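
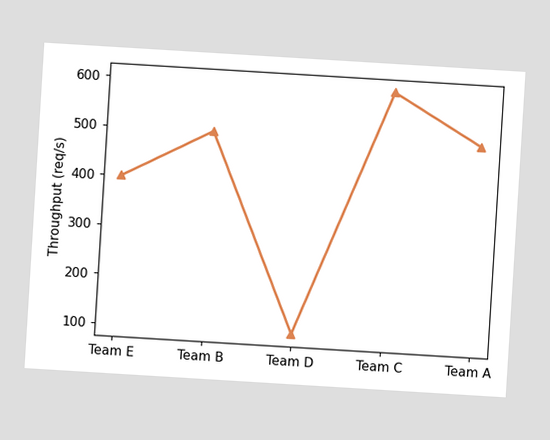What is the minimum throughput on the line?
100req/s

The chart is tilted about 3° clockwise. The lowest point is at Team D, and reading across to the y-axis gives 100req/s.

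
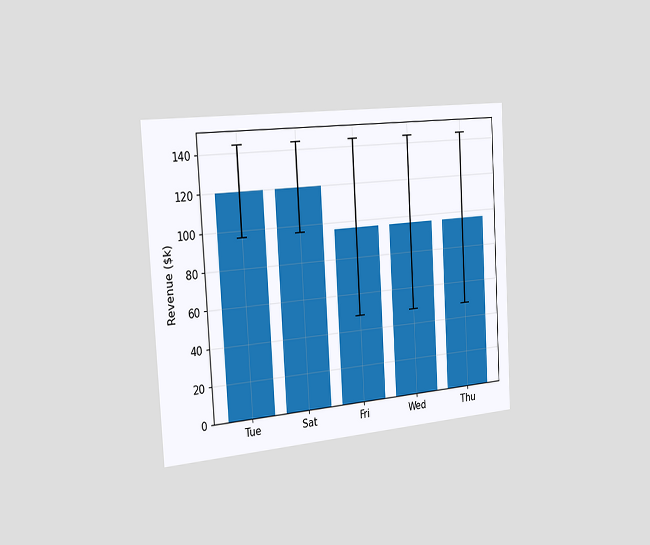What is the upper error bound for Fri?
The chart is tilted about 3° counter-clockwise and viewed slightly from the left. The Fri bar's upper whisker reaches $144k.

$144k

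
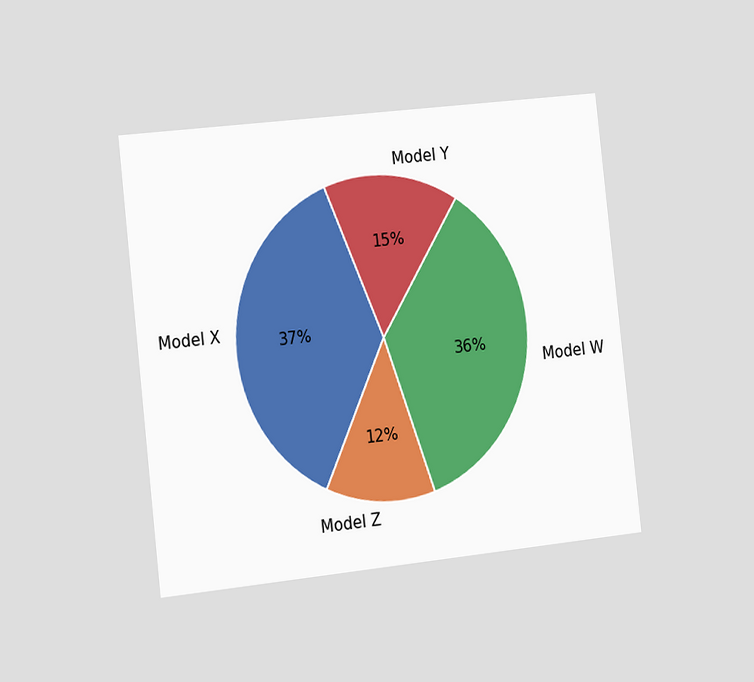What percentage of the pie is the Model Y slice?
The chart is tilted about 6° counter-clockwise and viewed slightly from the left. The Model Y slice takes up 15% of the pie.

15%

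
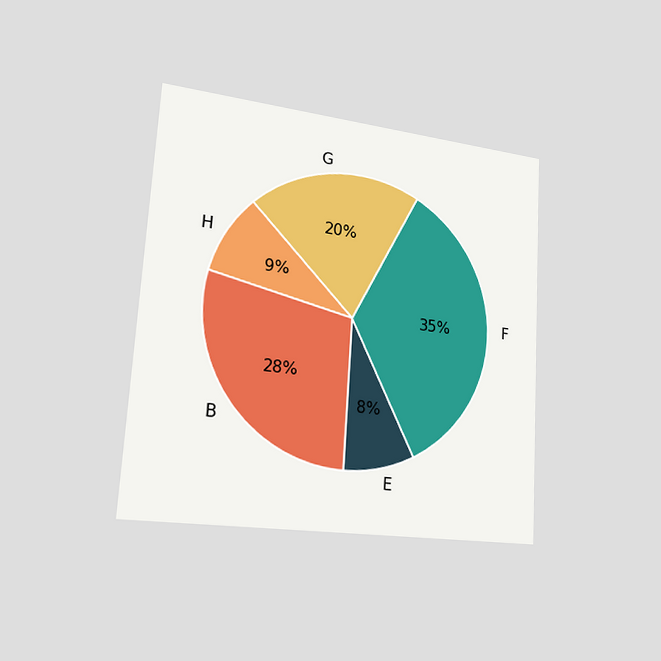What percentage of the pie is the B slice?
The chart is tilted about 3° clockwise and viewed slightly from the left. The B slice takes up 28% of the pie.

28%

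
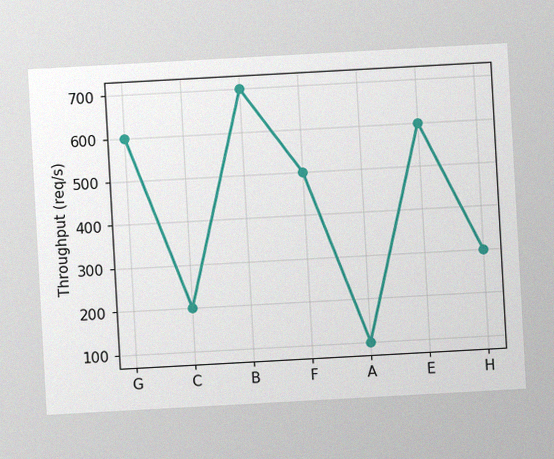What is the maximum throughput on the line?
700req/s

The chart is tilted about 3° counter-clockwise, with some photo noise. The highest point is at B, and reading across to the y-axis gives 700req/s.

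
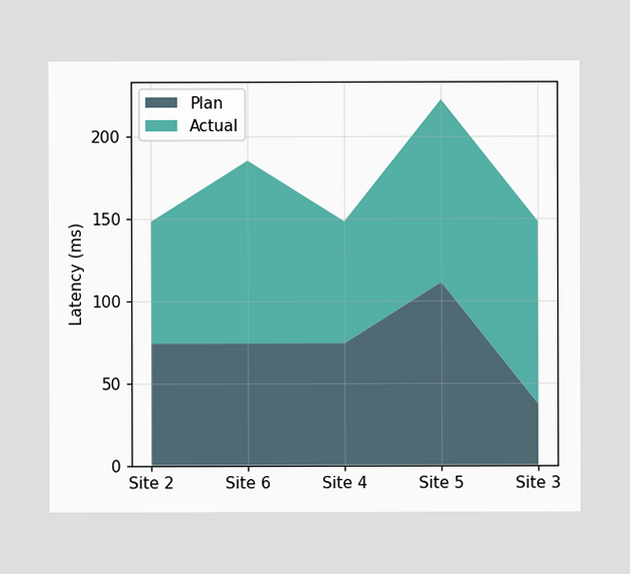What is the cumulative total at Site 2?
148ms

The stacked total at Site 2 reaches 148ms.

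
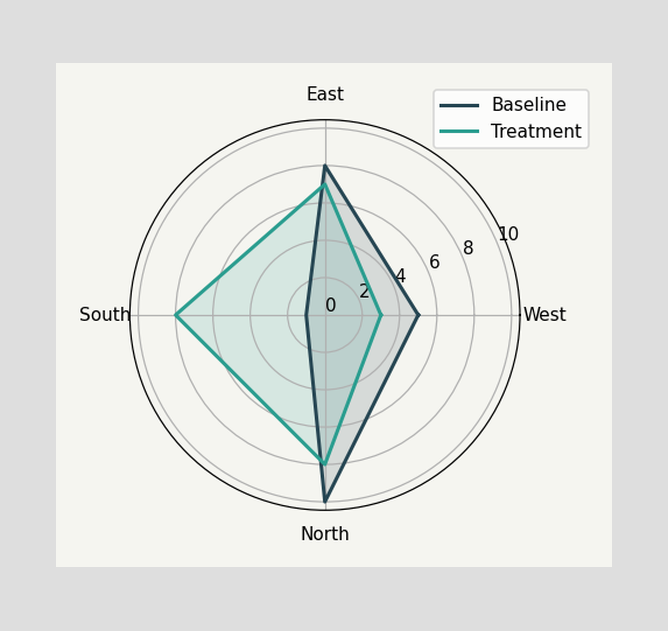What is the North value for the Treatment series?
8

On the North axis, Treatment reaches 8.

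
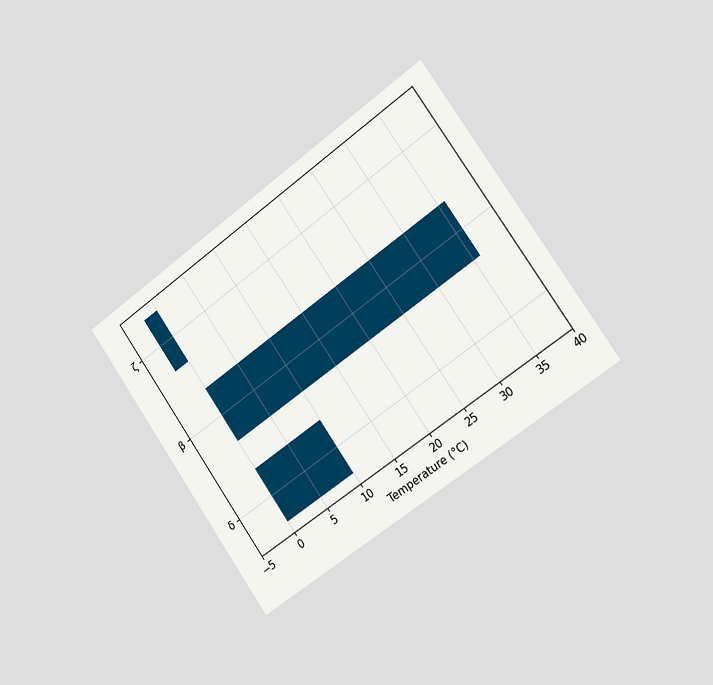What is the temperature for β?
The chart is tilted about 35° counter-clockwise and viewed slightly from the right. Reading along the chart's x-axis, the β bar reaches 36°C.

36°C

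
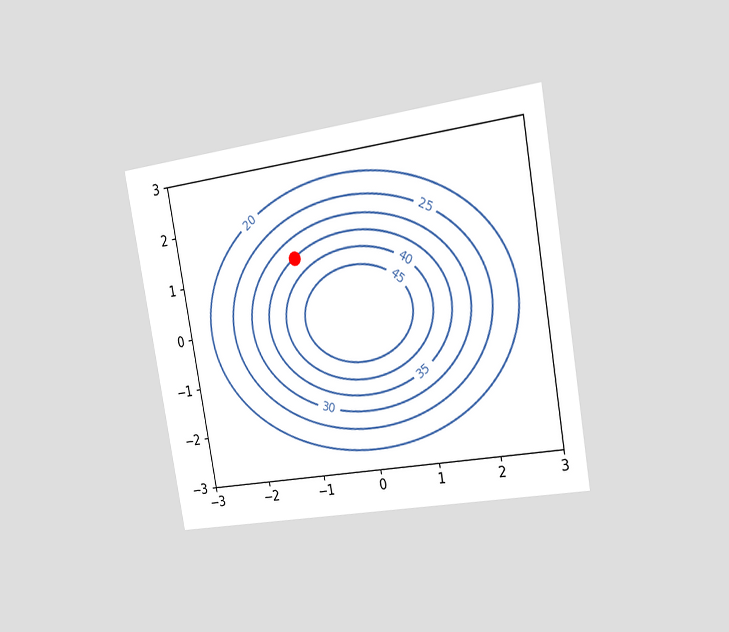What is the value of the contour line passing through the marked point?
The chart is tilted about 10° counter-clockwise and viewed slightly from the right. The marked point sits on the contour labelled 35.

35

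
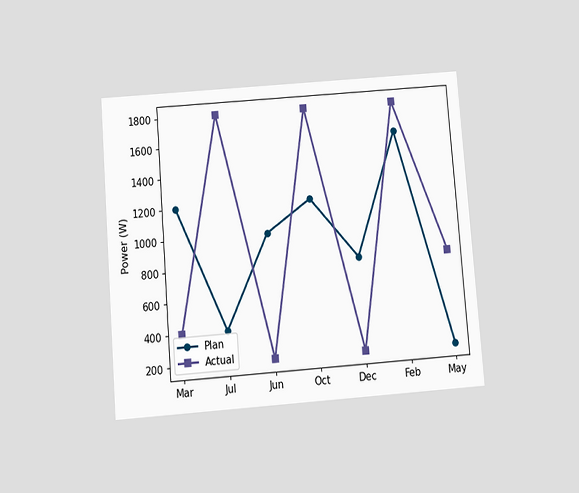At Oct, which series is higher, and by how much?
The chart is tilted about 5° counter-clockwise and viewed slightly from below. At Oct, Actual sits above the other line by 600W.

Actual, by 600W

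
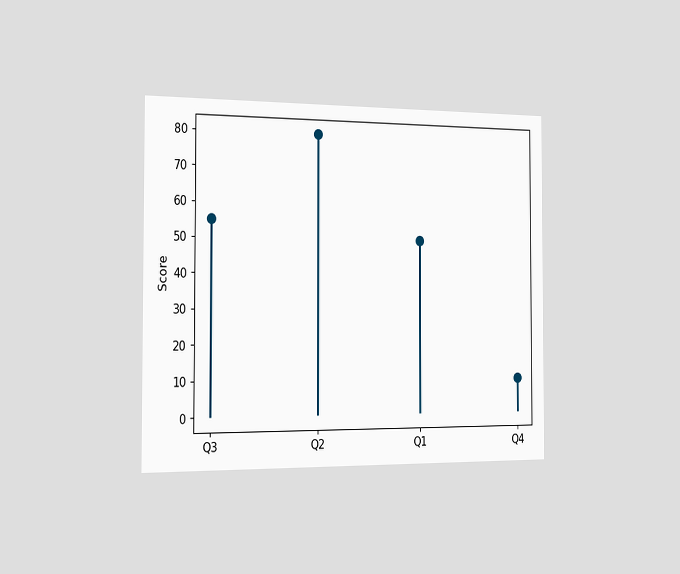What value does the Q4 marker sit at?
The chart is viewed slightly from the left. The Q4 marker sits at 10.

10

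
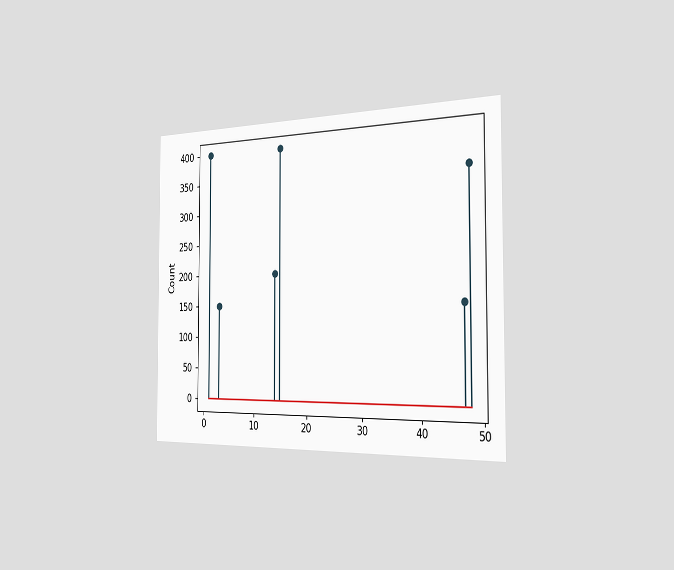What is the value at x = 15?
The chart is viewed slightly from the right. The stem at x=15 reaches 400.

400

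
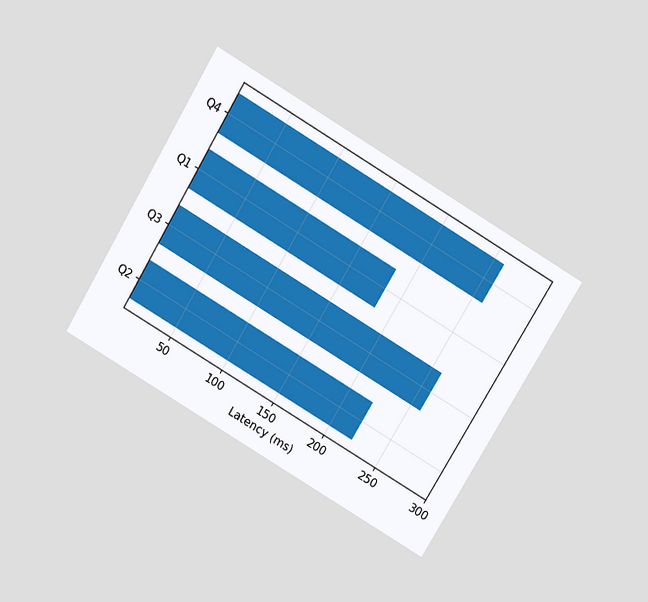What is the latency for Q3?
259ms

The chart is tilted about 31° clockwise and viewed slightly from above. Reading along the chart's x-axis, the Q3 bar reaches 259ms.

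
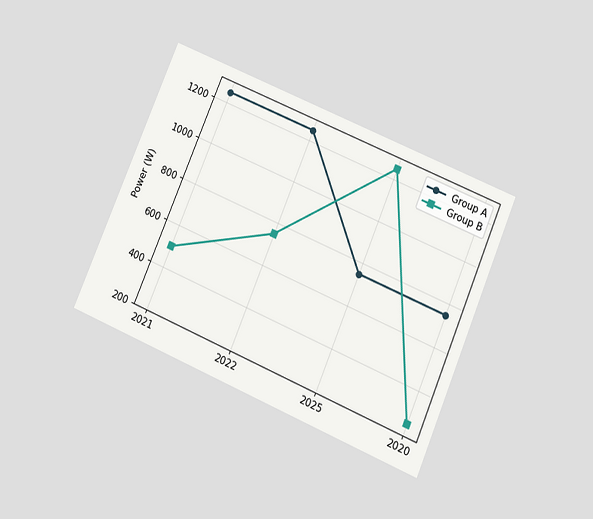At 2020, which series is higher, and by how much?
The chart is tilted about 23° clockwise and viewed slightly from below. At 2020, Group A sits above the other line by 500W.

Group A, by 500W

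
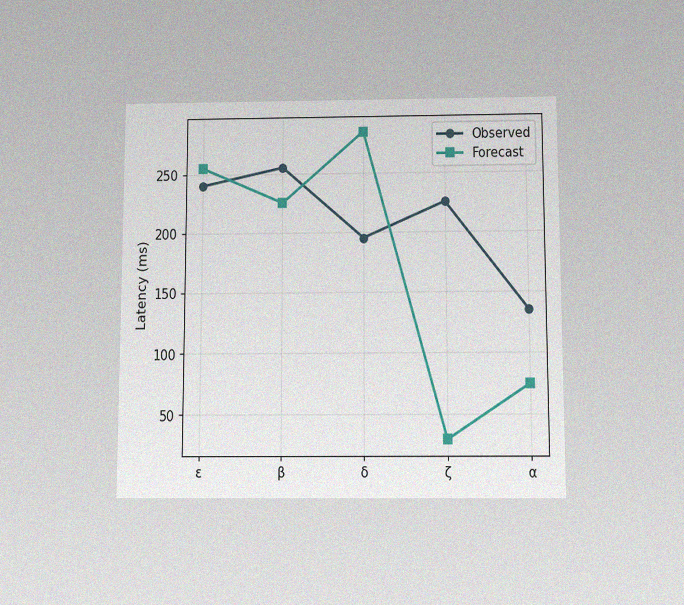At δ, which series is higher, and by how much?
Forecast, by 90ms

The chart is viewed slightly from below, with some photo noise. At δ, Forecast sits above the other line by 90ms.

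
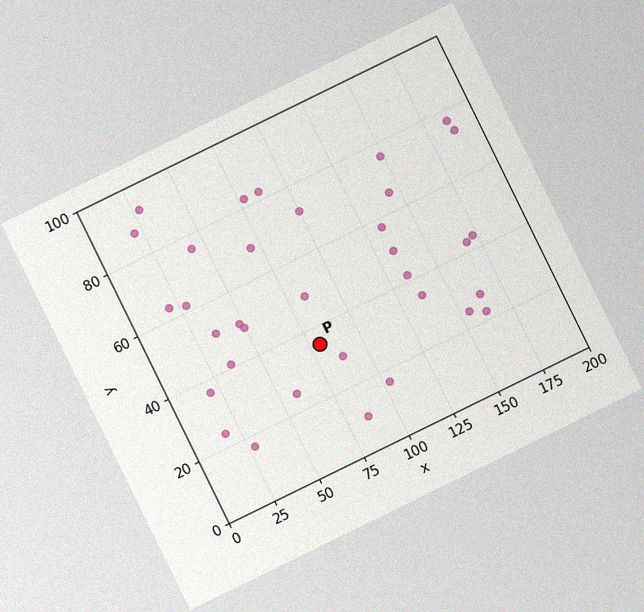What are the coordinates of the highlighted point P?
The chart is tilted about 26° counter-clockwise, with some photo noise. Following the gridlines from P to each axis, P sits at (80, 35).

(80, 35)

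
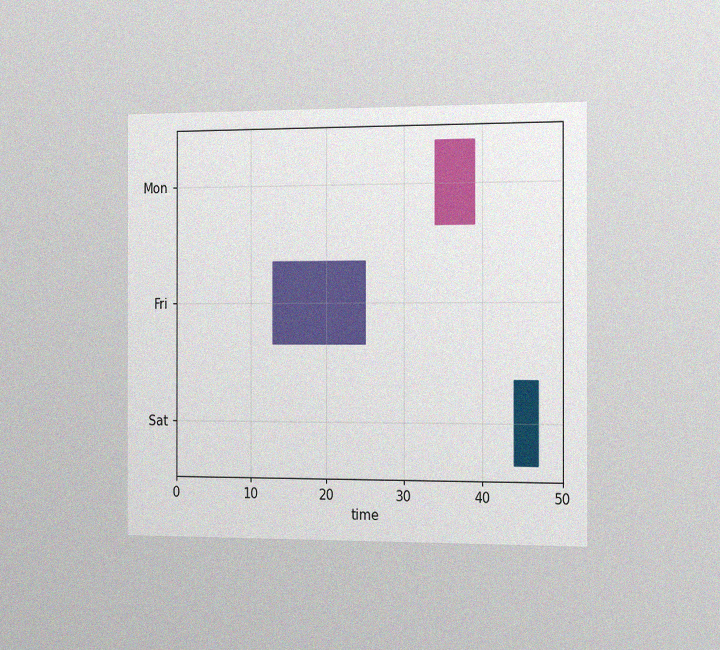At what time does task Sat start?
44

The chart is viewed slightly from the right, with some photo noise. The Sat bar begins at t=44.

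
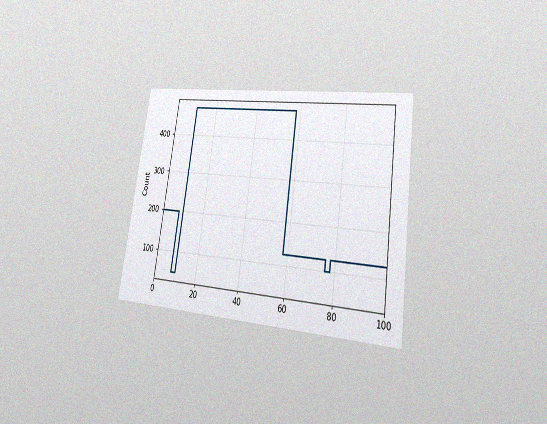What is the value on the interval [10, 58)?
The chart is tilted about 8° clockwise and viewed slightly from the right, with some photo noise. On [10, 58) the step sits at 475.

475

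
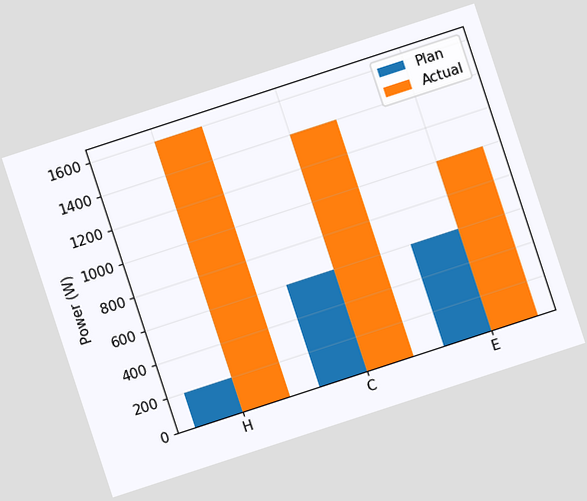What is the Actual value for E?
1000W

The chart is tilted about 18° counter-clockwise. The Actual bar at E reaches 1000W on the y-axis.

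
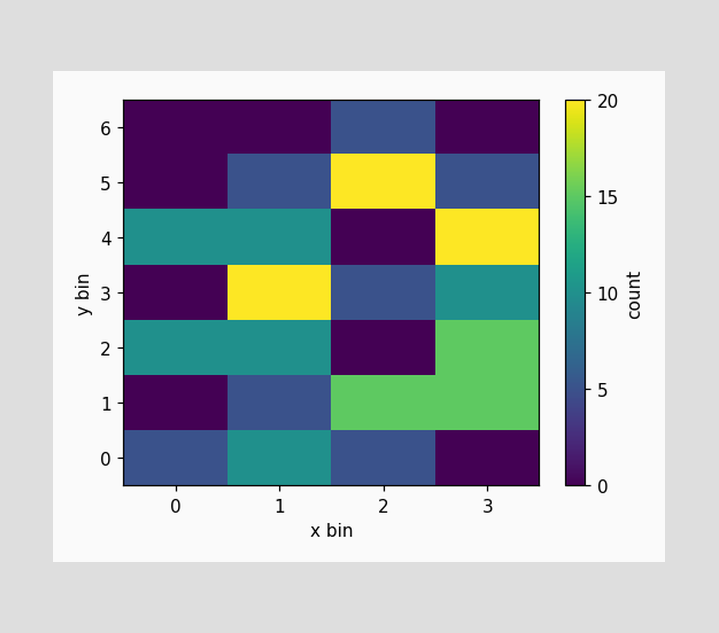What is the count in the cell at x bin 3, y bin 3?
Matching the cell (3, 3) against the colorbar gives 10.

10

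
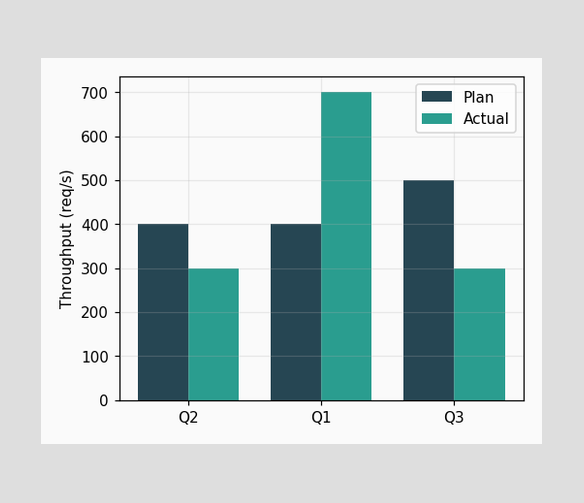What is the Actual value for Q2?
The Actual bar at Q2 reaches 300req/s on the y-axis.

300req/s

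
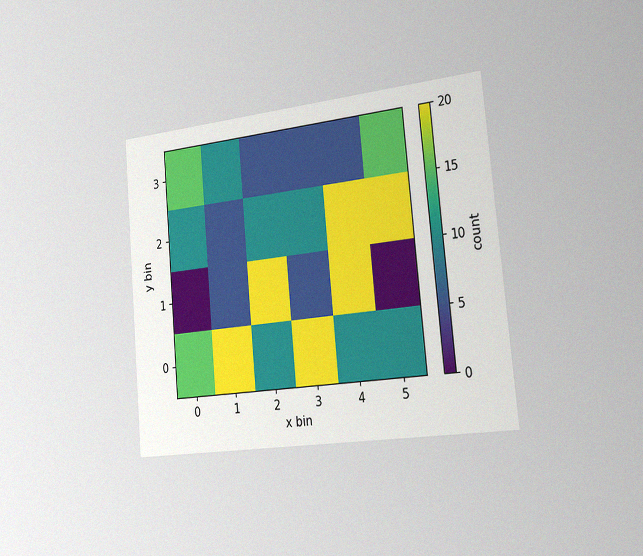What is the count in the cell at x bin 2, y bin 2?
10

The chart is tilted about 5° counter-clockwise and viewed slightly from the right, with some photo noise. Matching the cell (2, 2) against the colorbar gives 10.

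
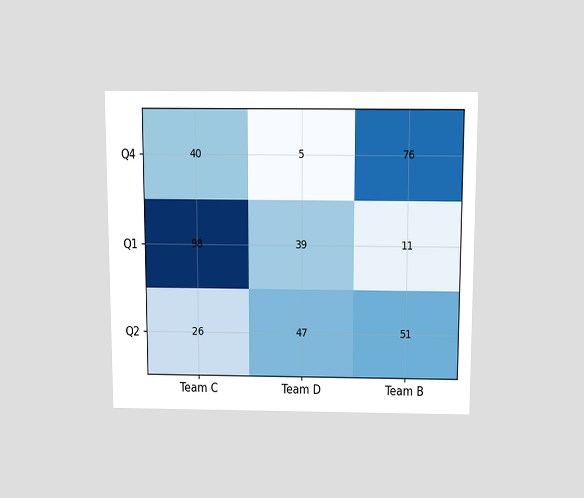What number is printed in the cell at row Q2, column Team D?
47

The chart is viewed slightly from above. The (Q2, Team D) cell reads 47.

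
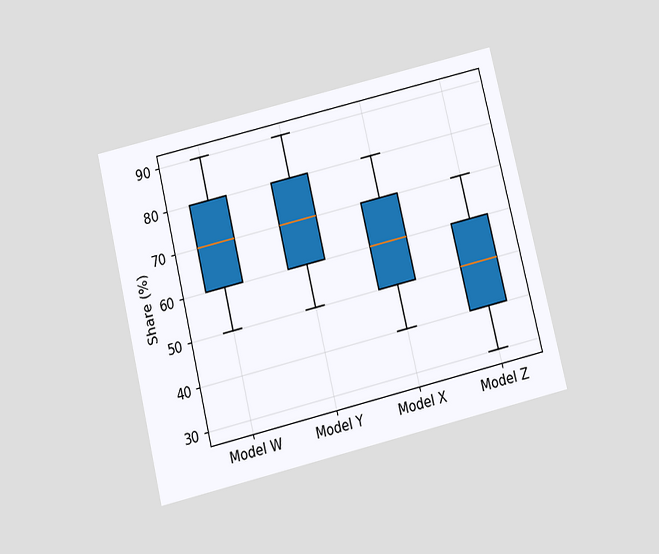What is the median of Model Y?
70%

The chart is tilted about 14° counter-clockwise and viewed slightly from below. The median line in the Model Y box sits at 70%.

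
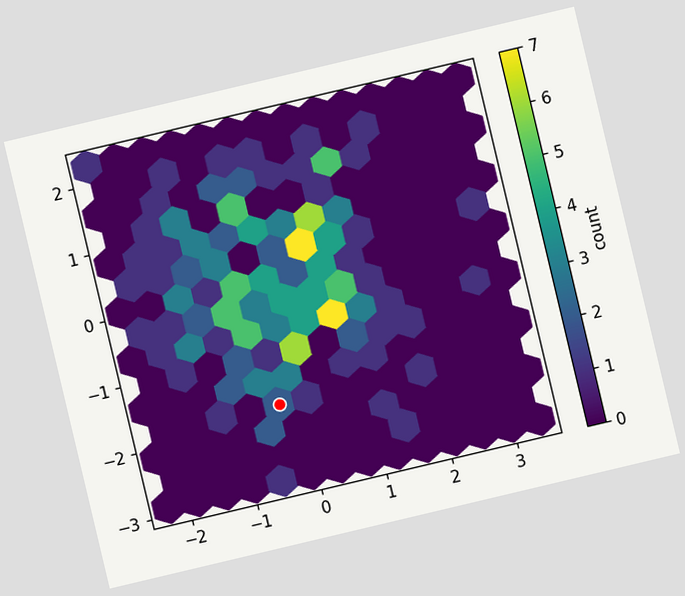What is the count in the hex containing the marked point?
2

The chart is tilted about 13° counter-clockwise. The marked hex reads 2 on the colorbar.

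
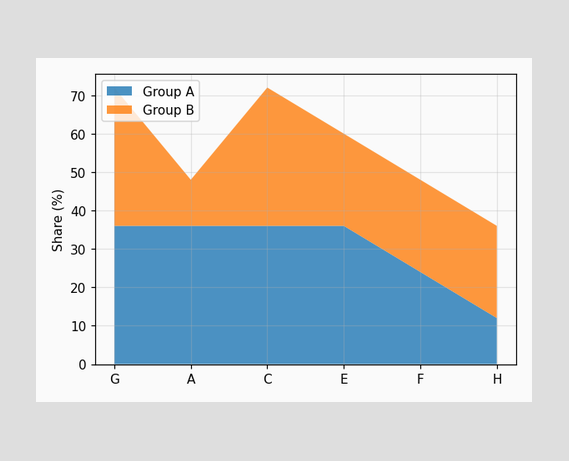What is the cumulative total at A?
The stacked total at A reaches 48%.

48%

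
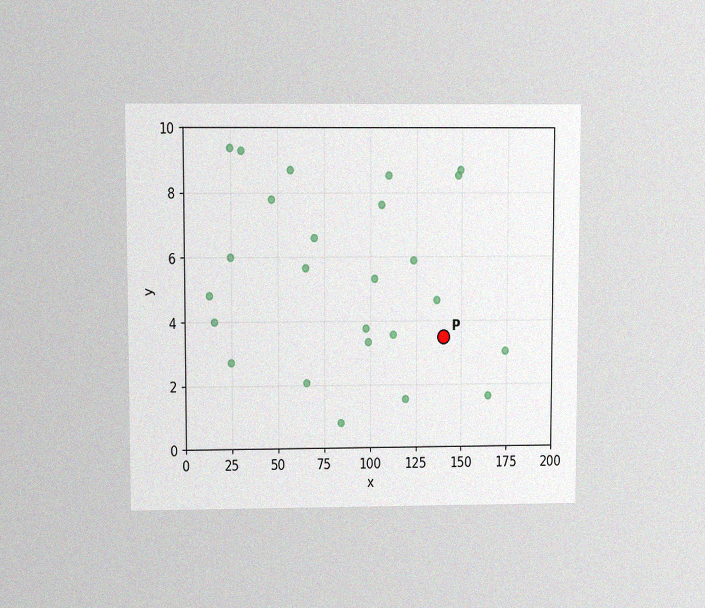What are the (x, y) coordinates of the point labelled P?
(140, 3.5)

The chart is viewed at a slight angle, with some photo noise. Following the gridlines from P to each axis, P sits at (140, 3.5).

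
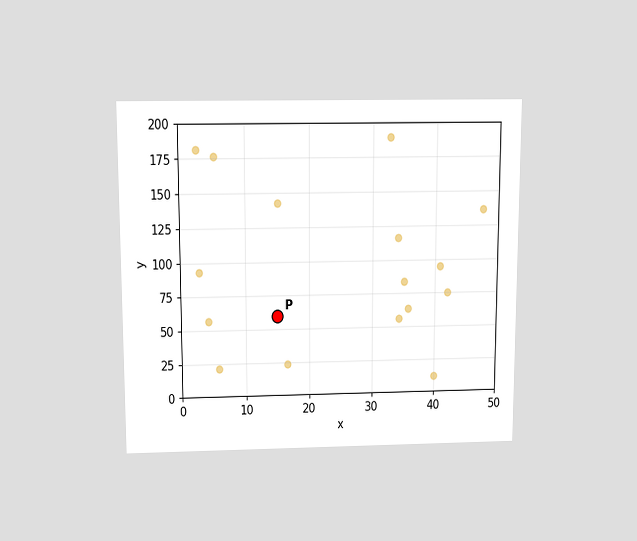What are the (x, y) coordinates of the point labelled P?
The chart is viewed slightly from above. Following the gridlines from P to each axis, P sits at (15, 60).

(15, 60)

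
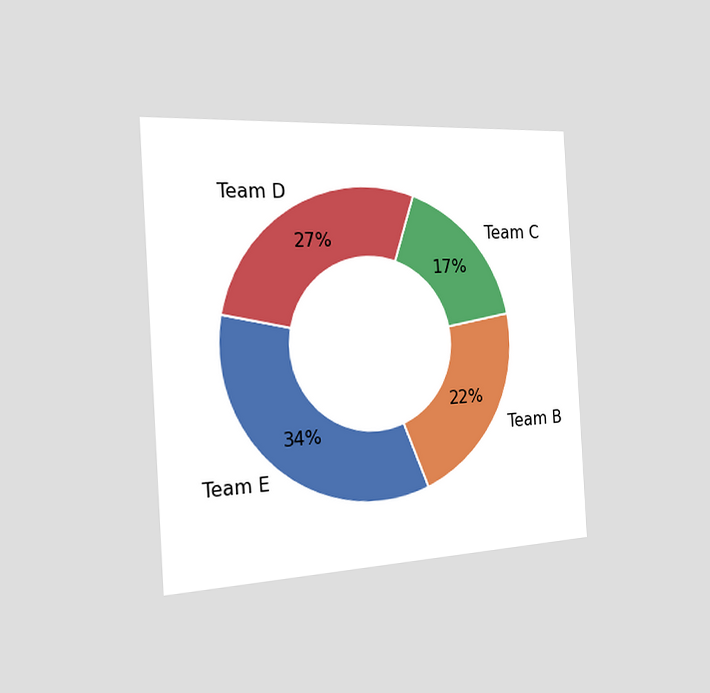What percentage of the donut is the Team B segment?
22%

The chart is tilted about 3° counter-clockwise and viewed slightly from the left. The Team B segment takes up 22% of the ring.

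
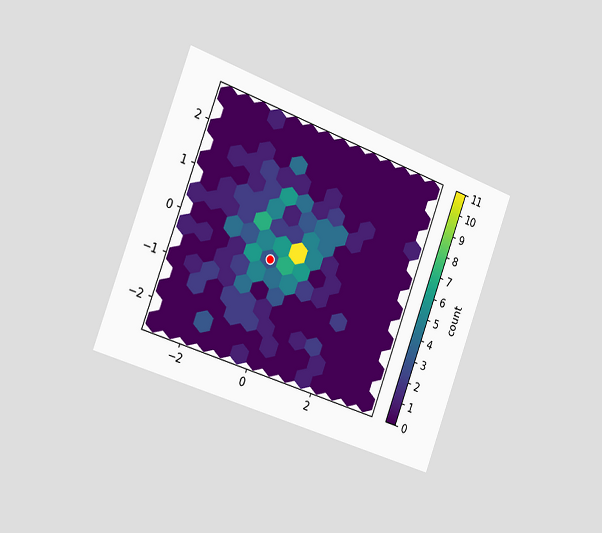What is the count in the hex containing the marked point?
The chart is tilted about 20° clockwise and viewed slightly from the left. The marked hex reads 3 on the colorbar.

3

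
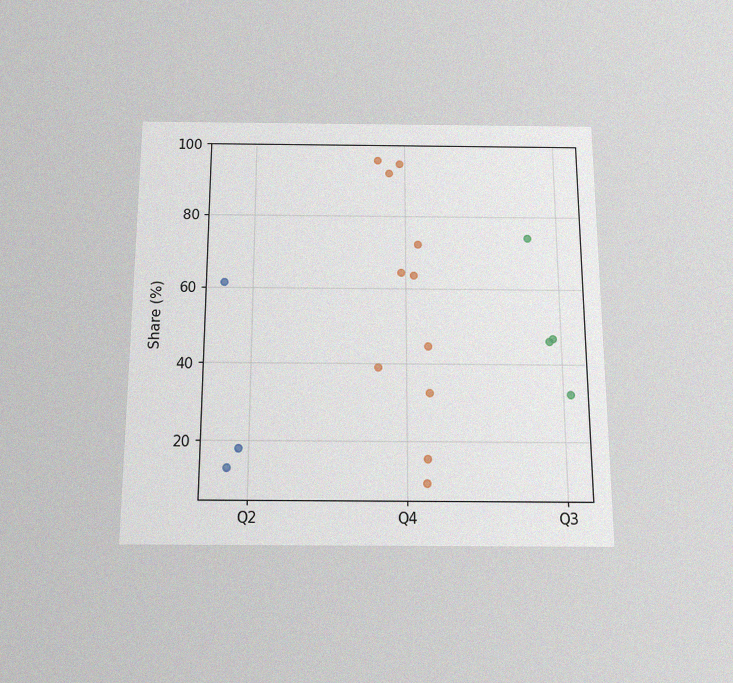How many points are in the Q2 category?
The chart is viewed slightly from below, with some photo noise. Counting the markers in the Q2 column gives 3.

3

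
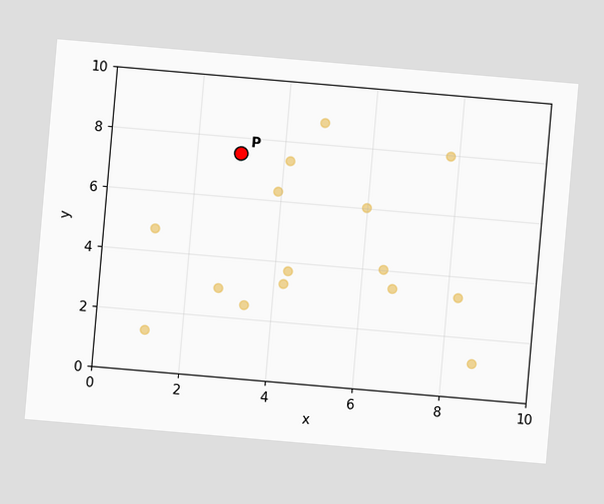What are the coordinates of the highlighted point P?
The chart is tilted about 5° clockwise. Following the gridlines from P to each axis, P sits at (3, 7.5).

(3, 7.5)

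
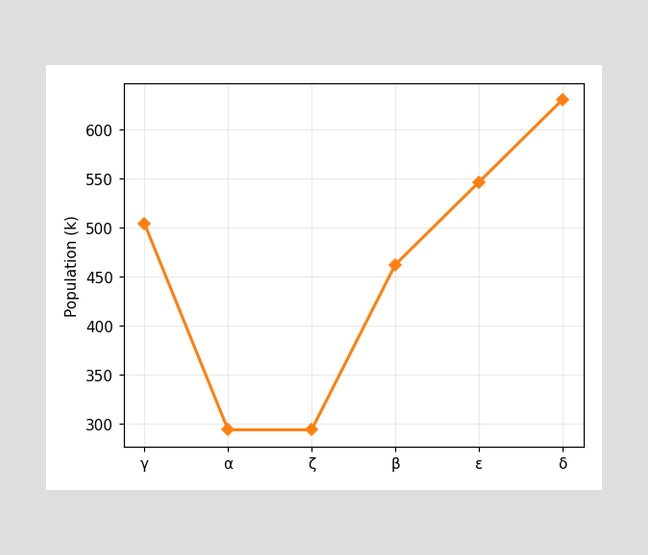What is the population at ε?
546k

At ε, the line is at 546k.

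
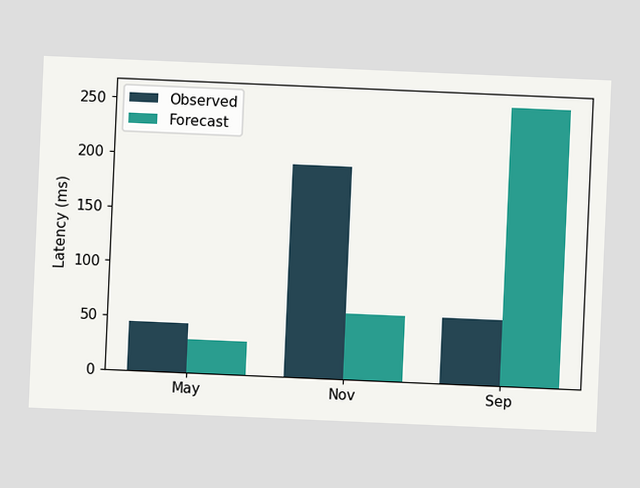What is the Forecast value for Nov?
The chart is tilted about 2° clockwise. The Forecast bar at Nov reaches 60ms on the y-axis.

60ms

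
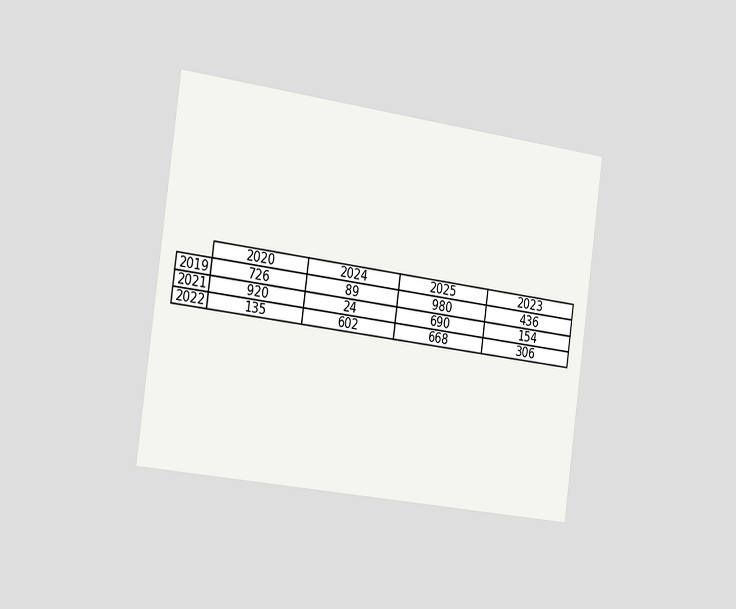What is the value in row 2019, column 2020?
726

The chart is tilted about 8° clockwise and viewed slightly from the left. The (2019, 2020) cell reads 726.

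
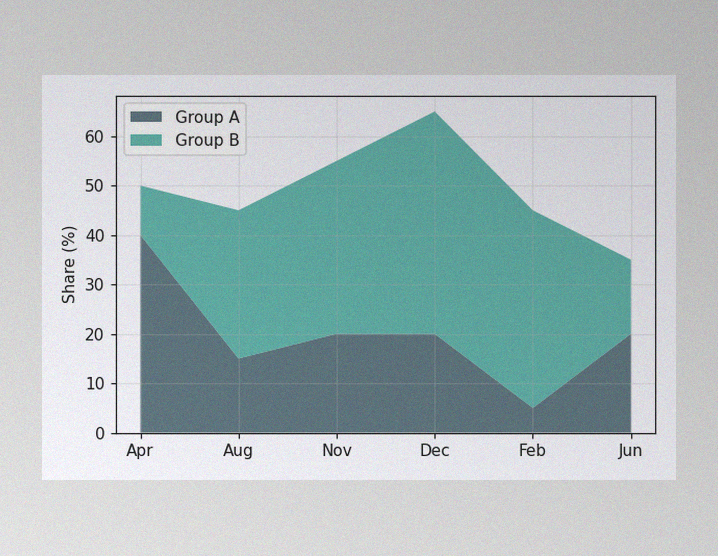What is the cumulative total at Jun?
35%

The image has some photo noise and uneven lighting. The stacked total at Jun reaches 35%.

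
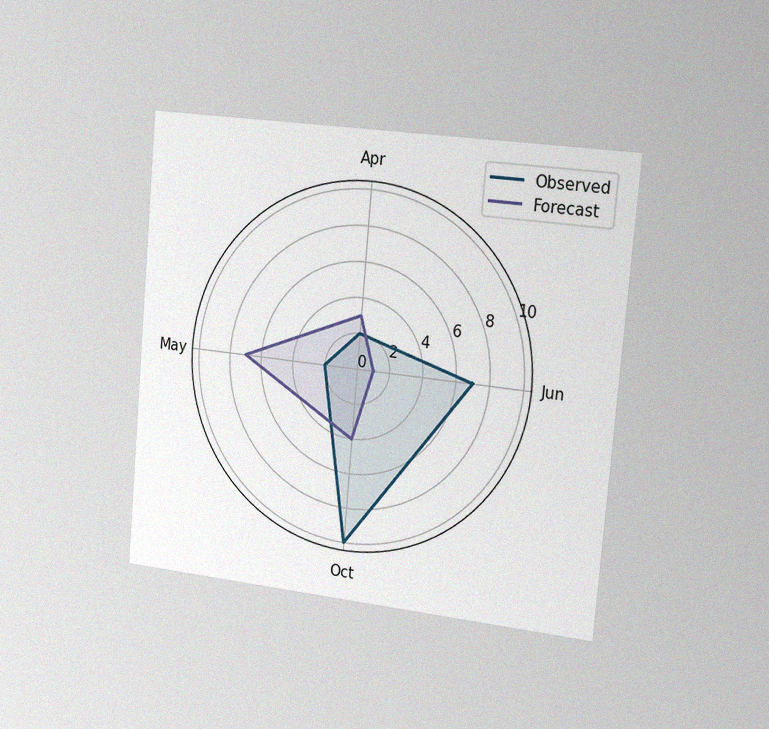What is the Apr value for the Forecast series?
3

The chart is tilted about 5° clockwise and viewed slightly from the right, with some photo noise. On the Apr axis, Forecast reaches 3.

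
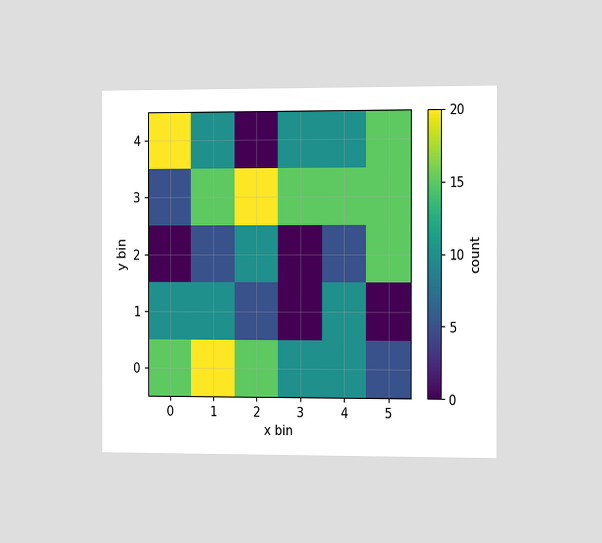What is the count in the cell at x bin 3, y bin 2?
0

The chart is viewed slightly from the right. Matching the cell (3, 2) against the colorbar gives 0.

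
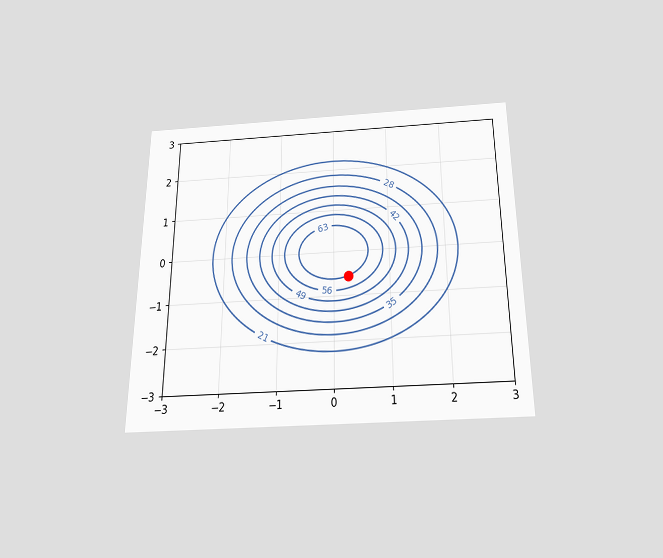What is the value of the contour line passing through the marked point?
63

The chart is viewed slightly from below. The marked point sits on the contour labelled 63.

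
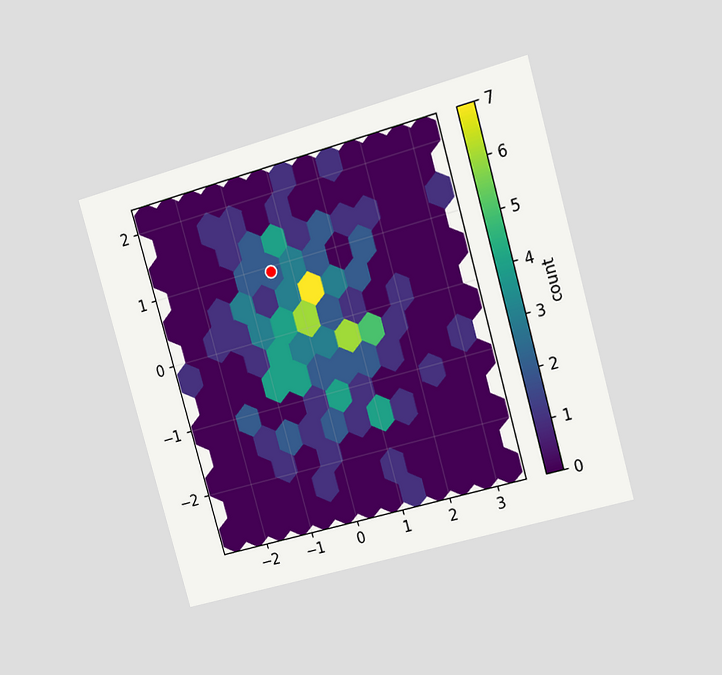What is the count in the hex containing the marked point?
The chart is tilted about 16° counter-clockwise and viewed at a slight angle. The marked hex reads 2 on the colorbar.

2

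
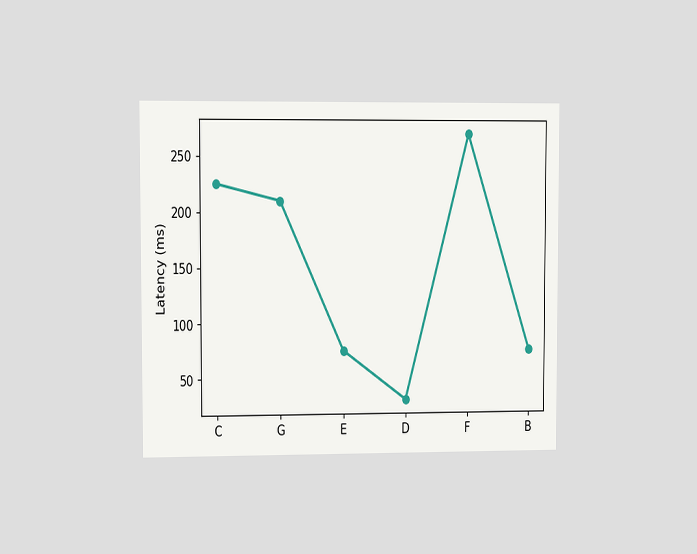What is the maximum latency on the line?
270ms

The chart is viewed at a slight angle. The highest point is at F, and reading across to the y-axis gives 270ms.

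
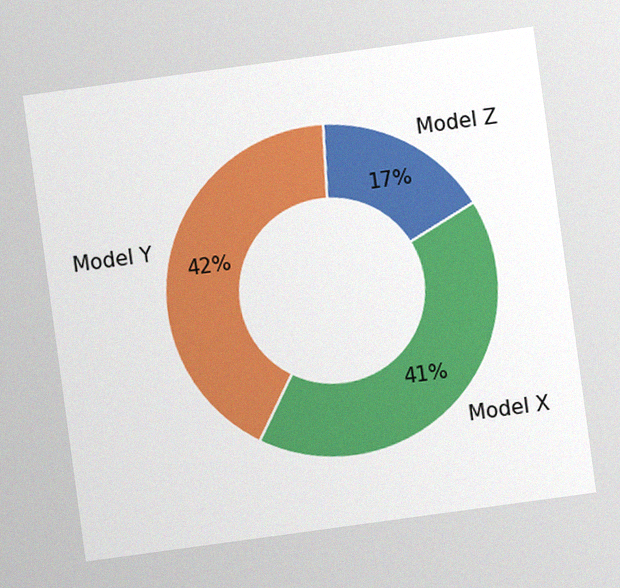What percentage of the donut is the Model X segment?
The chart is tilted about 8° counter-clockwise, with some photo noise. The Model X segment takes up 41% of the ring.

41%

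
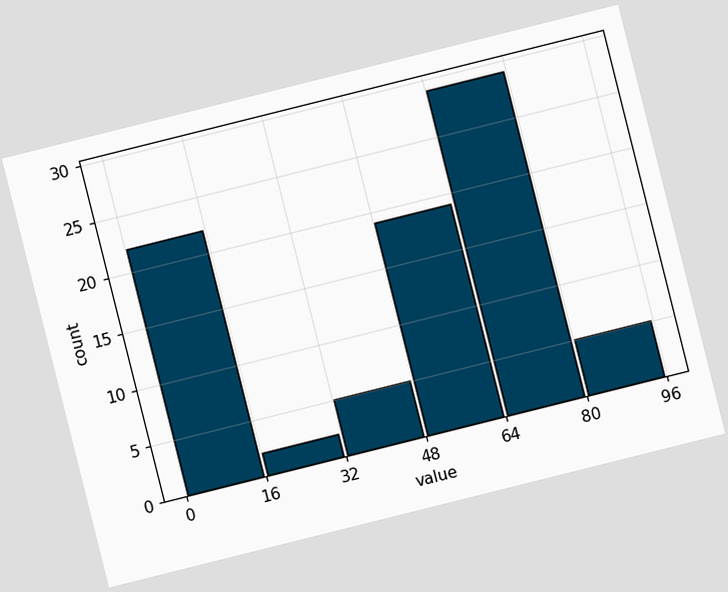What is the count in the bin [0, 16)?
The chart is tilted about 14° counter-clockwise. The [0, 16) bin has height 22.

22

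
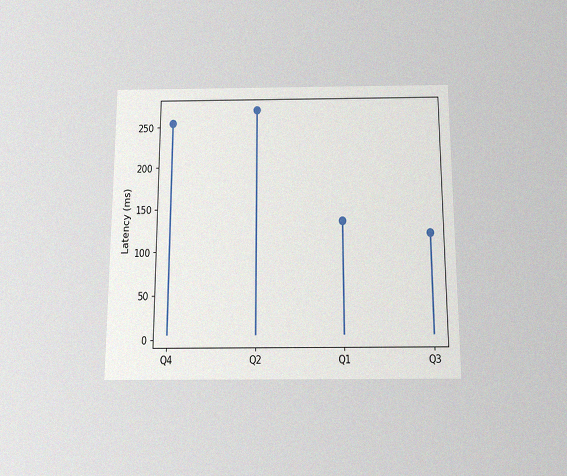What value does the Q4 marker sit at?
The chart is viewed slightly from below, with some photo noise. The Q4 marker sits at 255ms.

255ms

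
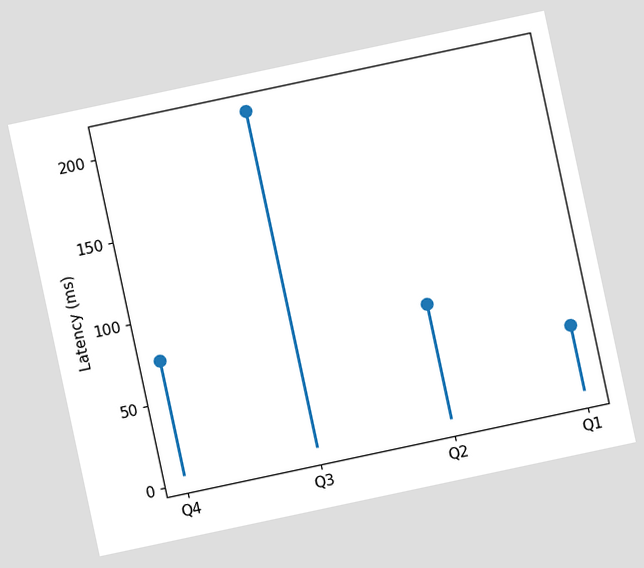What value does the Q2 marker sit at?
The chart is tilted about 12° counter-clockwise. The Q2 marker sits at 75ms.

75ms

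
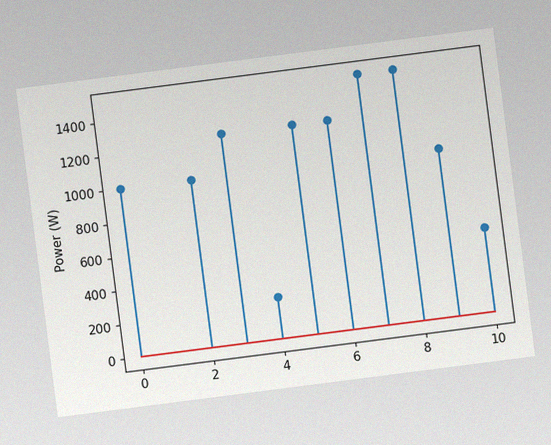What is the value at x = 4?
250W

The chart is tilted about 7° counter-clockwise, with some photo noise. The stem at x=4 reaches 250W.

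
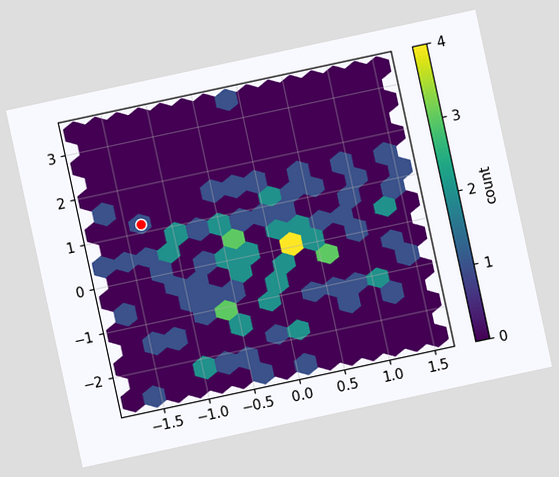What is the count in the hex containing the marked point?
1

The chart is tilted about 12° counter-clockwise. The marked hex reads 1 on the colorbar.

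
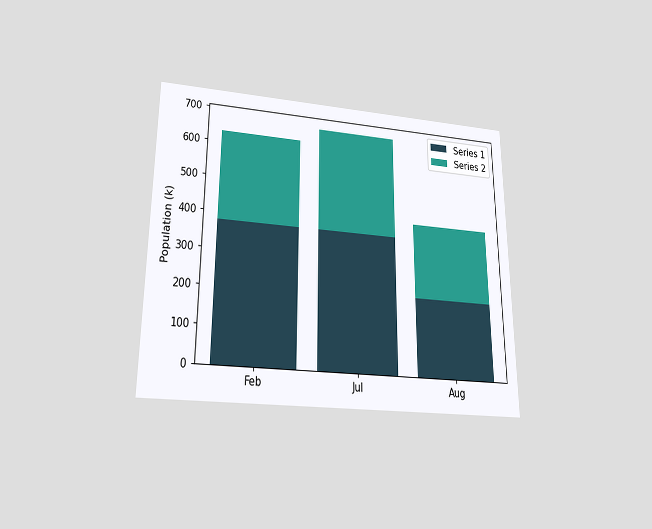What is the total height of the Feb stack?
The chart is viewed slightly from below. The Feb stack's top reaches 630k on the y-axis.

630k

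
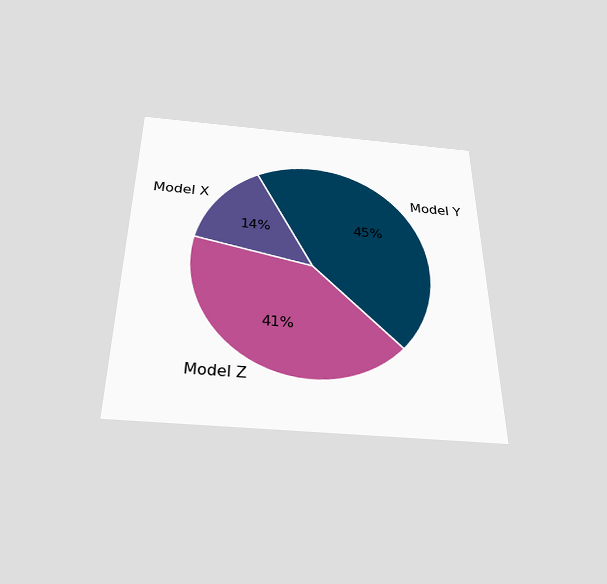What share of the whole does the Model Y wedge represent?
45%

The chart is viewed slightly from below. The Model Y slice takes up 45% of the pie.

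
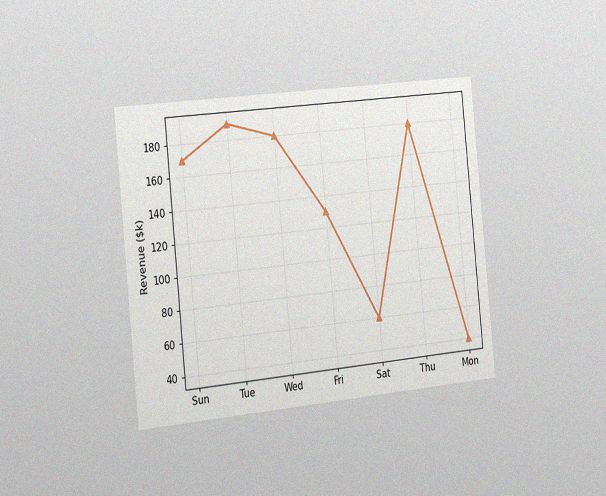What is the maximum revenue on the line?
$190k

The chart is tilted about 6° counter-clockwise and viewed slightly from the left, with some photo noise. The highest point is at Tue, and reading across to the y-axis gives $190k.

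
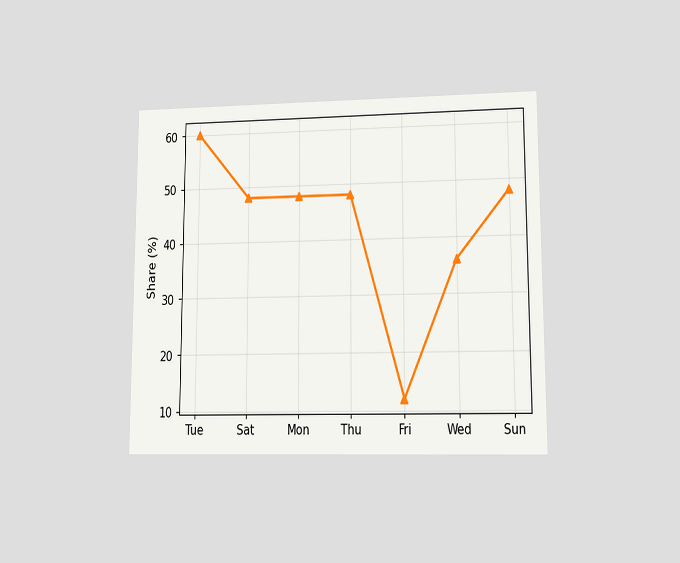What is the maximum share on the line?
60%

The chart is viewed at a slight angle. The highest point is at Tue, and reading across to the y-axis gives 60%.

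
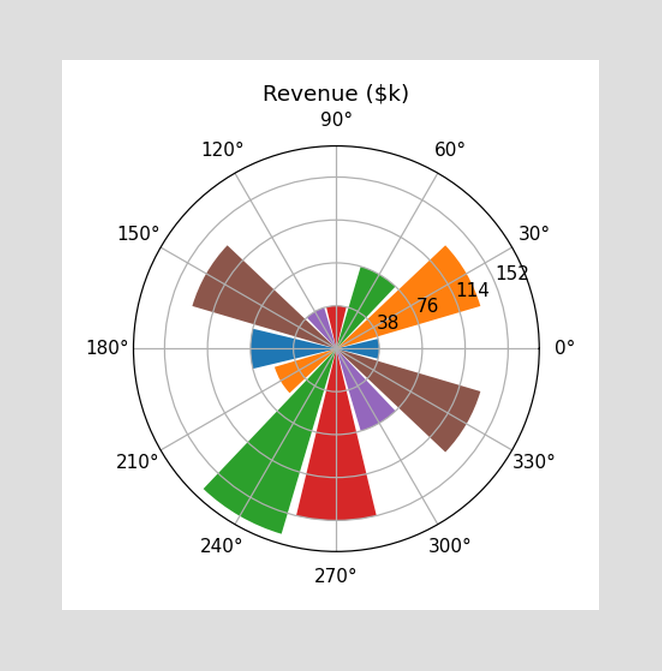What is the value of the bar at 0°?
The bar at 0° reaches $38k on the radial axis.

$38k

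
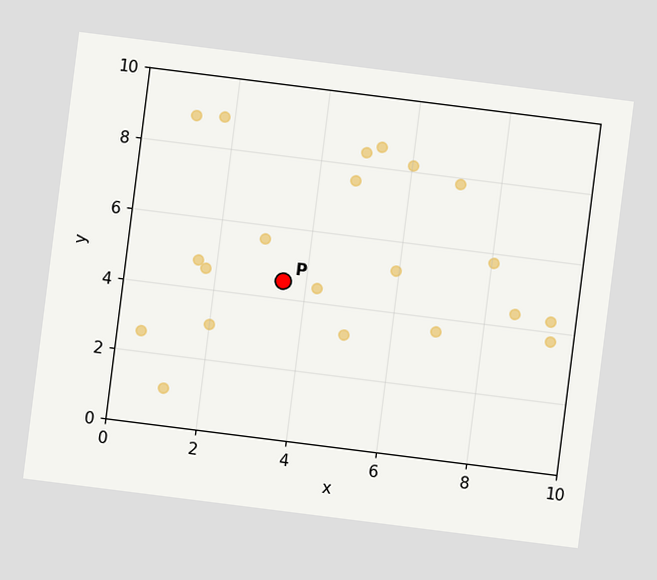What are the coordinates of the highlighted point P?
The chart is tilted about 7° clockwise. Following the gridlines from P to each axis, P sits at (3.5, 4.5).

(3.5, 4.5)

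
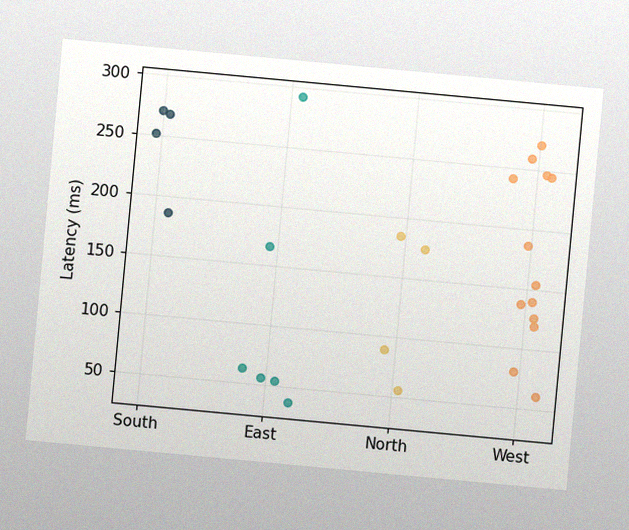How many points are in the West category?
13

The chart is tilted about 5° clockwise, with some photo noise. Counting the markers in the West column gives 13.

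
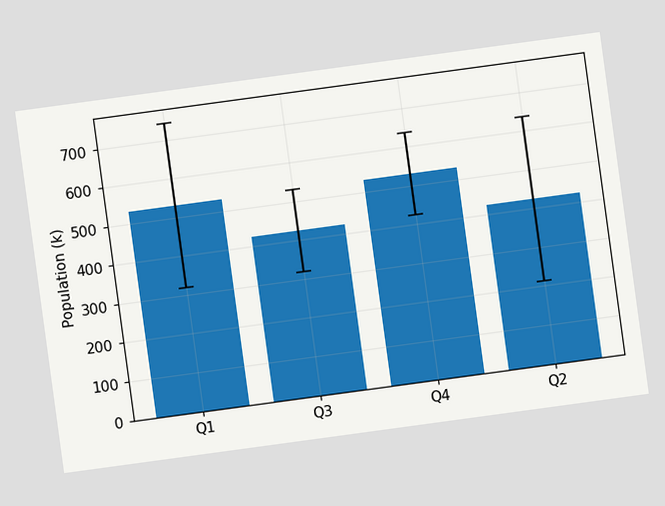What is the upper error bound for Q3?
530k

The chart is tilted about 8° counter-clockwise. The Q3 bar's upper whisker reaches 530k.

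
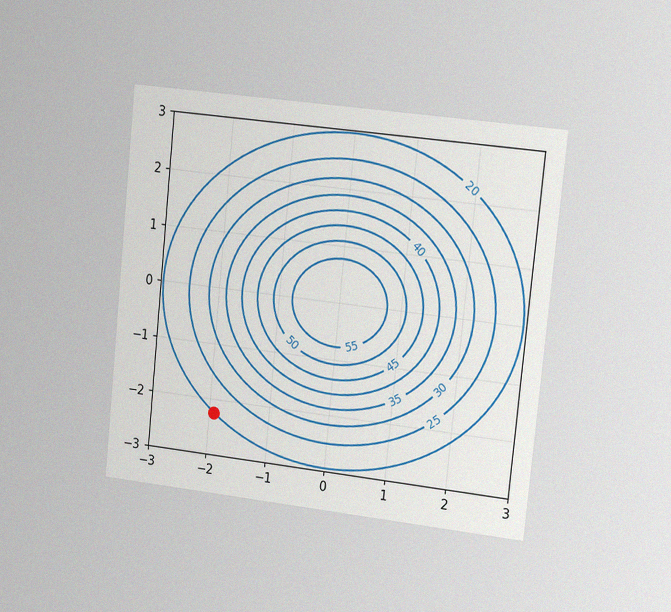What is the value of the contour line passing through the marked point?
The chart is tilted about 6° clockwise and viewed slightly from the right, with some photo noise. The marked point sits on the contour labelled 20.

20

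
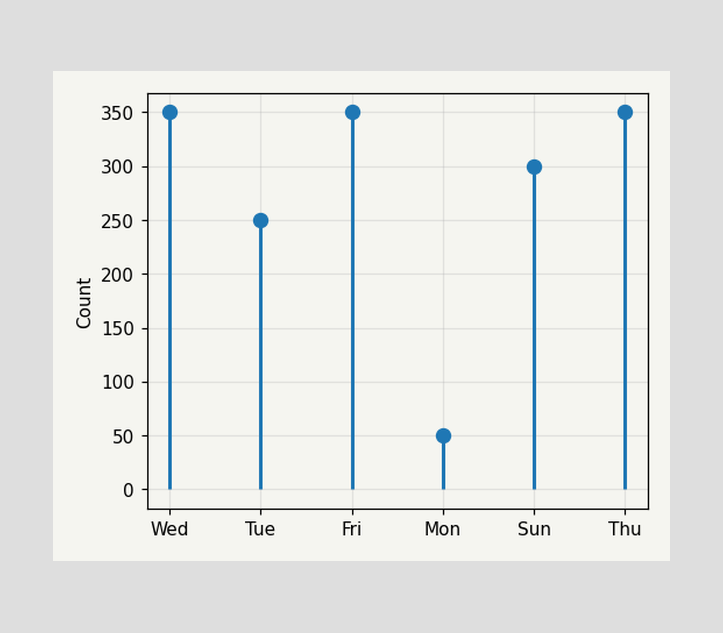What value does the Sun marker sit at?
300

The Sun marker sits at 300.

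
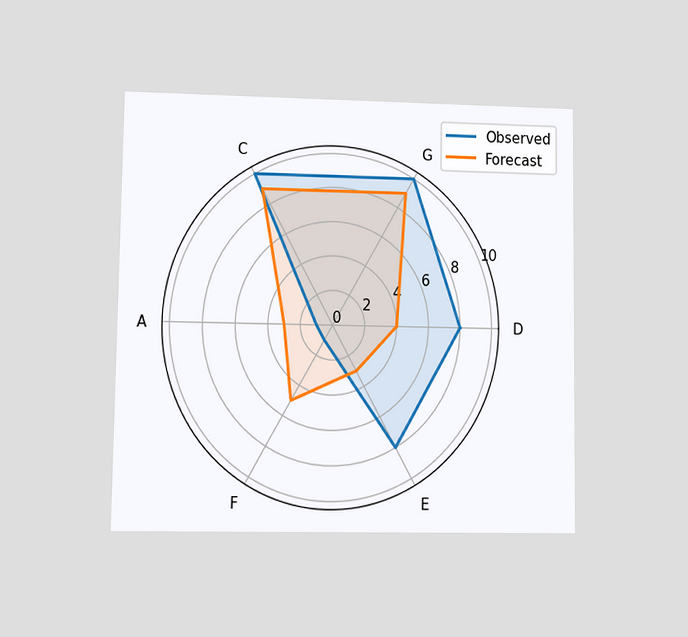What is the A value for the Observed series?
The chart is viewed at a slight angle. On the A axis, Observed reaches 1.

1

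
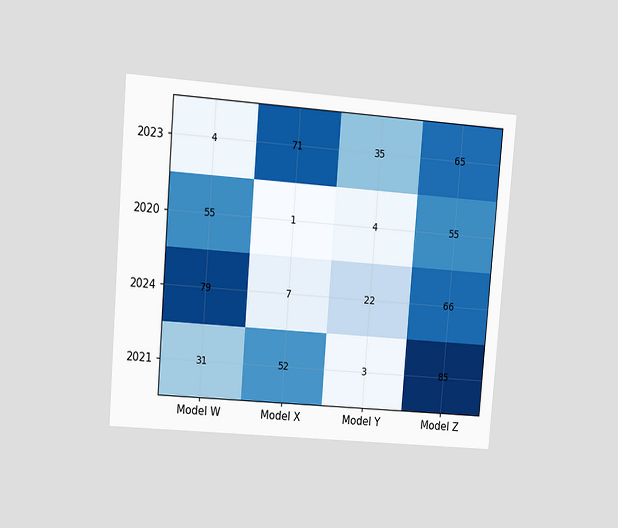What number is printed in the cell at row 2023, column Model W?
The chart is tilted about 4° clockwise and viewed at a slight angle. The (2023, Model W) cell reads 4.

4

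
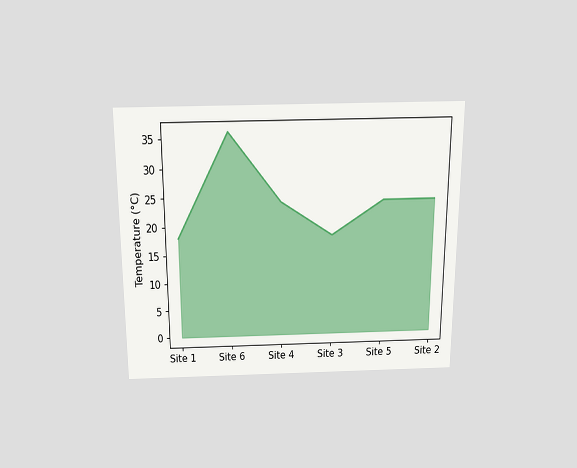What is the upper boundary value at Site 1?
18°C

The chart is viewed slightly from above. At Site 1 the upper boundary is at 18°C.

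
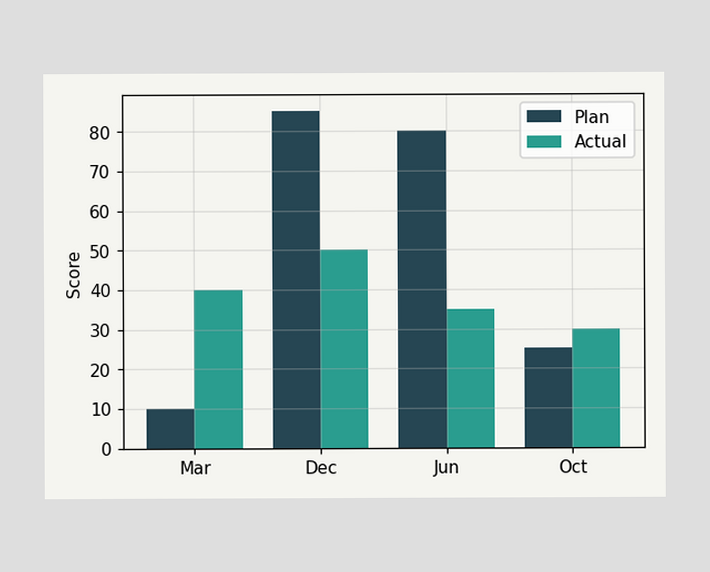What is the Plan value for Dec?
85

The Plan bar at Dec reaches 85 on the y-axis.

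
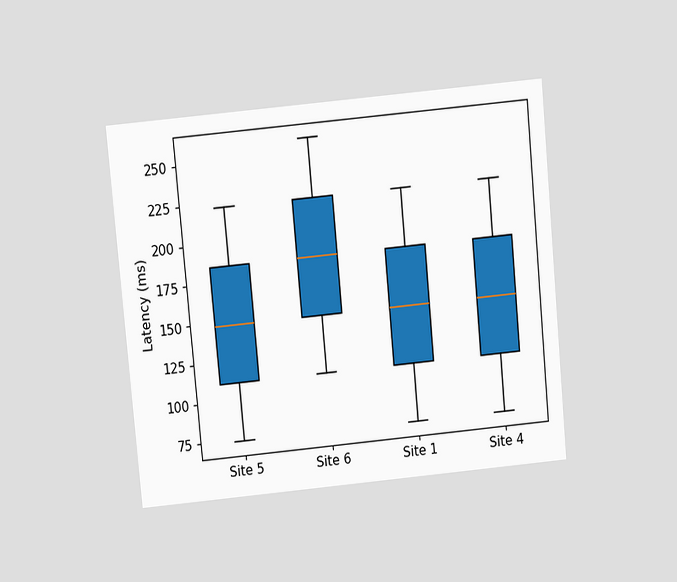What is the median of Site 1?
148ms

The chart is tilted about 5° counter-clockwise and viewed slightly from above. The median line in the Site 1 box sits at 148ms.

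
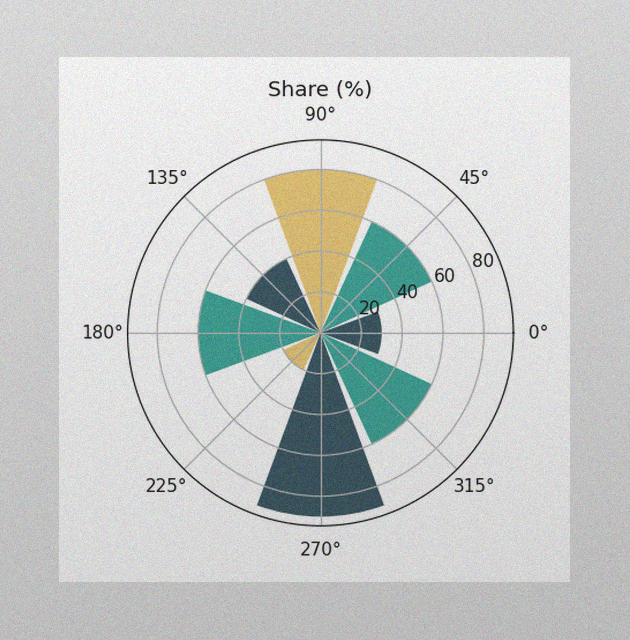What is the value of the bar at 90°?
80%

The image has some photo noise and uneven lighting. The bar at 90° reaches 80% on the radial axis.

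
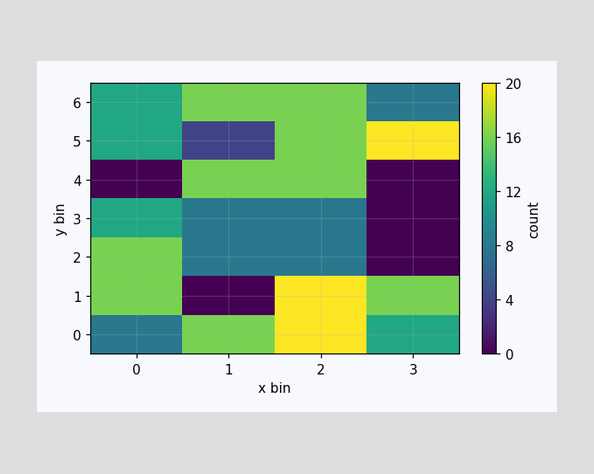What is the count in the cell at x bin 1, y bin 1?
Matching the cell (1, 1) against the colorbar gives 0.

0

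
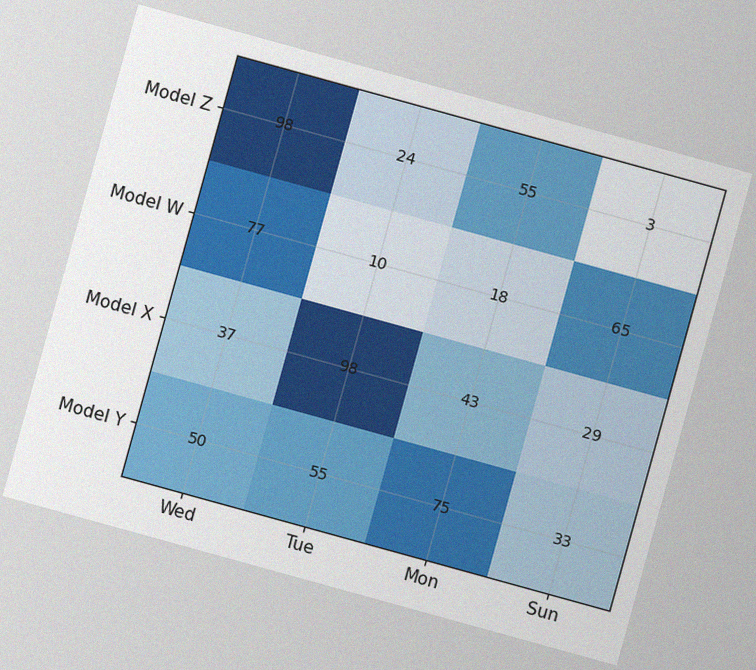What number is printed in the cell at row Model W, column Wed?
The chart is tilted about 15° clockwise, with some photo noise. The (Model W, Wed) cell reads 77.

77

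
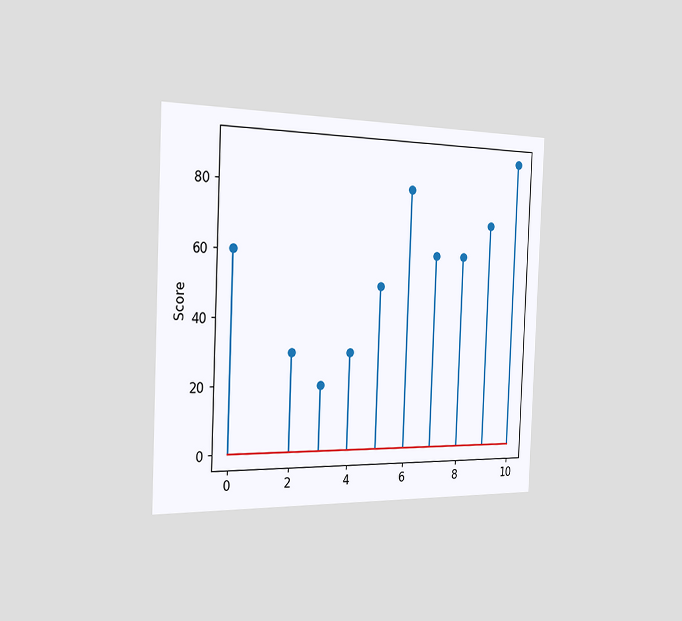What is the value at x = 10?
The chart is tilted about 2° clockwise and viewed slightly from the left. The stem at x=10 reaches 90.

90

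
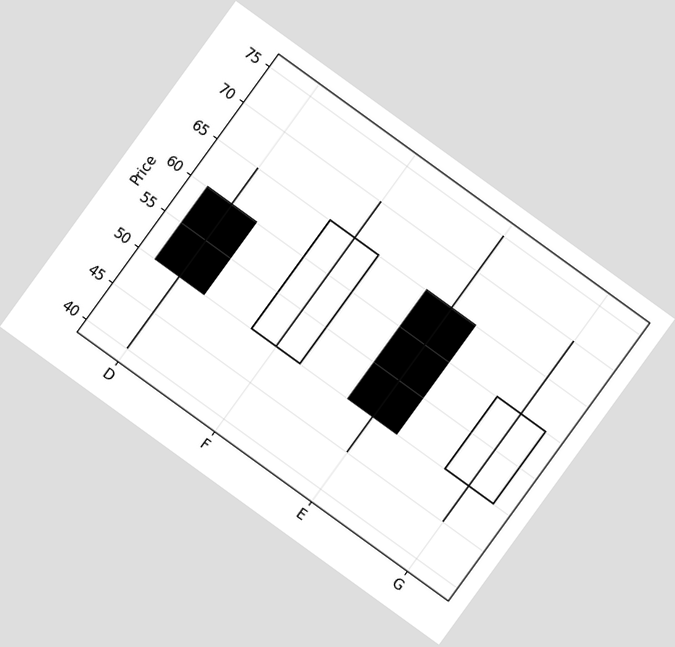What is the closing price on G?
The chart is tilted about 36° clockwise. The G candle closes at 60.

60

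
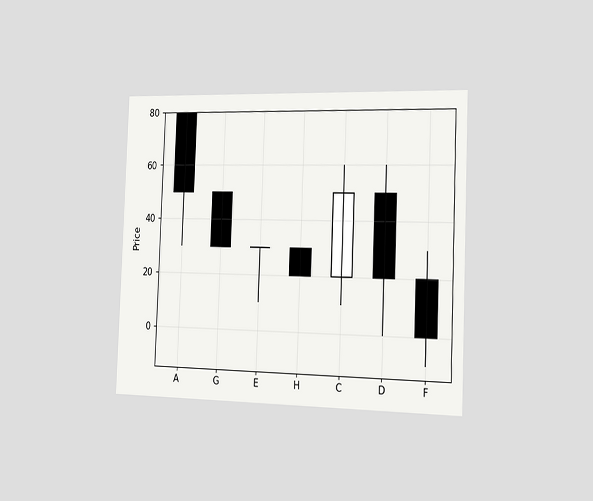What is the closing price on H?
20

The chart is tilted about 2° clockwise and viewed slightly from the right. The H candle closes at 20.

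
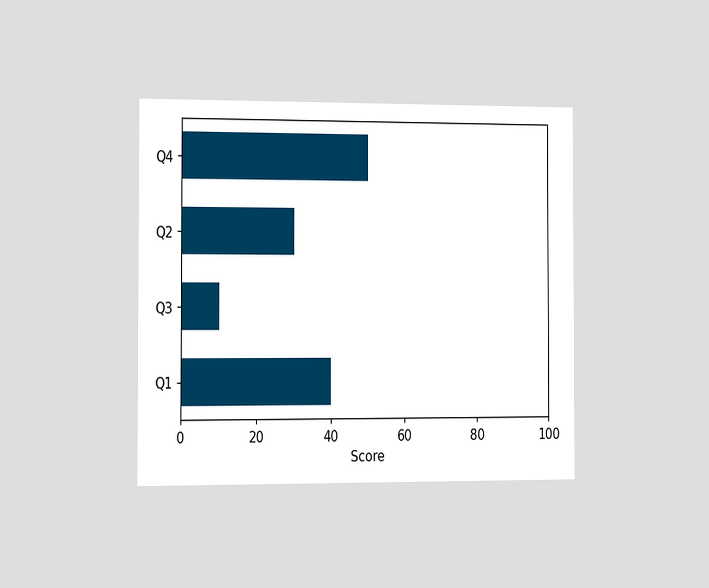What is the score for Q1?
The chart is viewed slightly from the left. Reading along the chart's x-axis, the Q1 bar reaches 40.

40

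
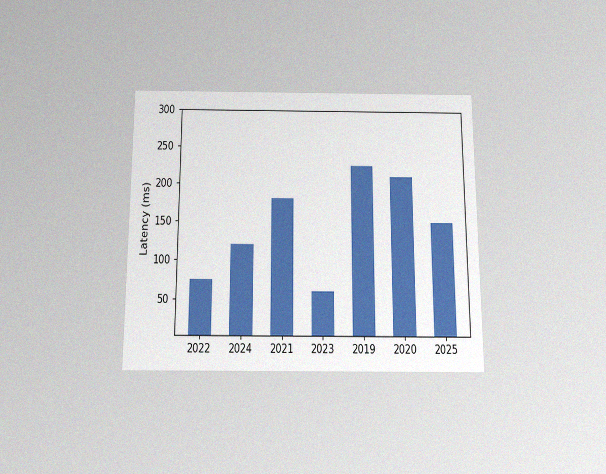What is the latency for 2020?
210ms

The chart is viewed slightly from below, with some photo noise. Reading along the chart's y-axis, the 2020 bar reaches 210ms.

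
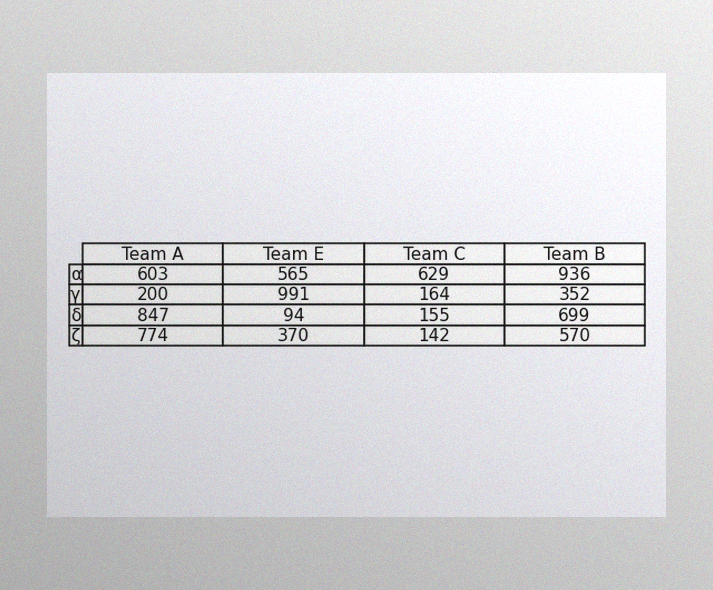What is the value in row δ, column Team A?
847

The image has some photo noise and uneven lighting. The (δ, Team A) cell reads 847.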